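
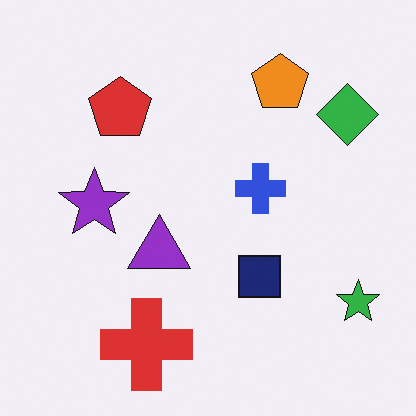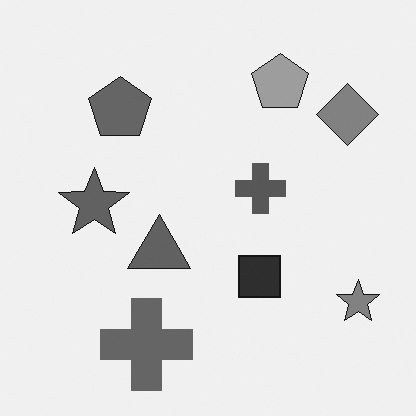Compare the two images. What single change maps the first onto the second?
Converted to grayscale.

All color is removed — every shape is now a shade of grey.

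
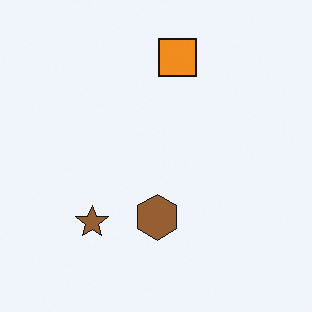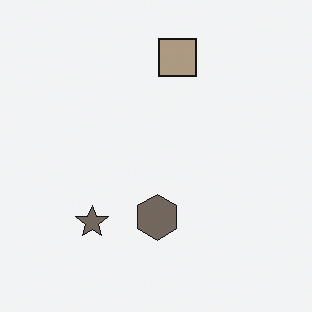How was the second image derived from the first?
The second image is the first heavily desaturated.

All colors are more muted and greyish — a global saturation change.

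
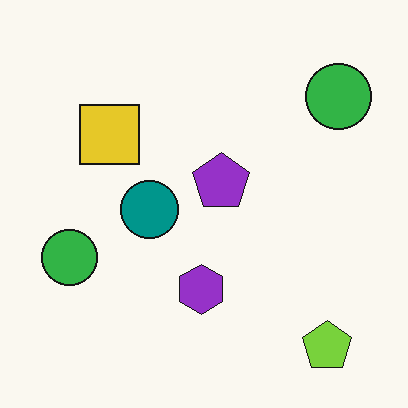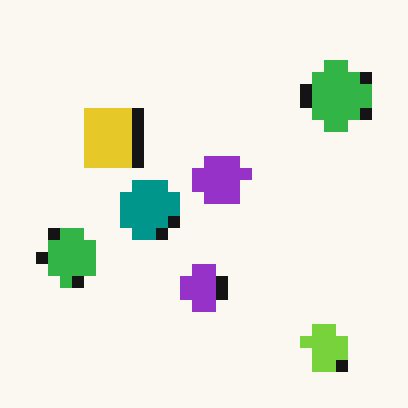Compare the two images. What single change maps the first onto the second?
It was heavily pixelated into large blocks.

Shapes are reduced to large square blocks; fine edges and outlines are lost — a downscale-then-upscale (mosaic) effect.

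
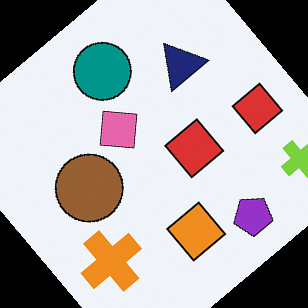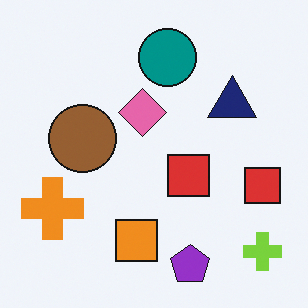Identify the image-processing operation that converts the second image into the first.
It was rotated counter-clockwise by a large amount — several tens of degrees.

Every shape is tilted by the same angle and the image corners show triangular fill wedges — a whole-image rotation by a non-right angle.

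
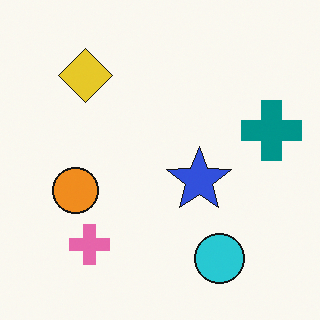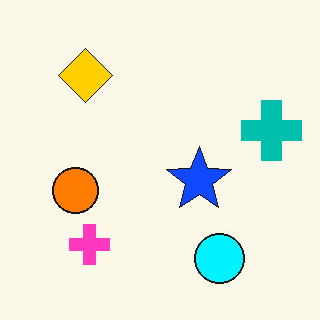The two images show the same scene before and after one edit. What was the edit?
The second image is the first made much more vivid (saturation change).

All colors are more vivid — a global saturation change.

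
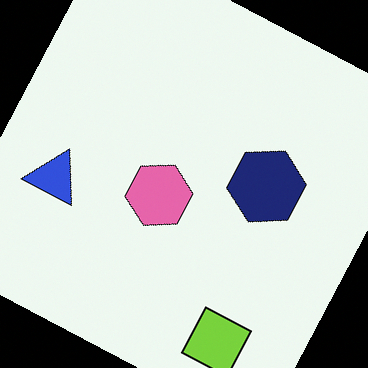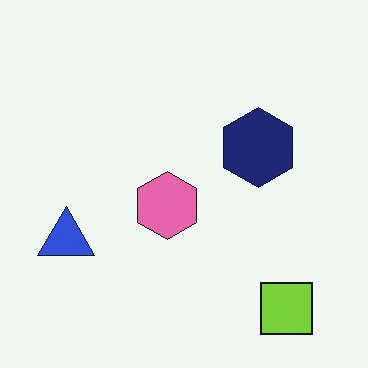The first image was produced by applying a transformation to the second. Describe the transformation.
The transformation is: rotated clockwise by a clearly visible amount.

Every shape is tilted by the same angle and the image corners show triangular fill wedges — a whole-image rotation by a non-right angle.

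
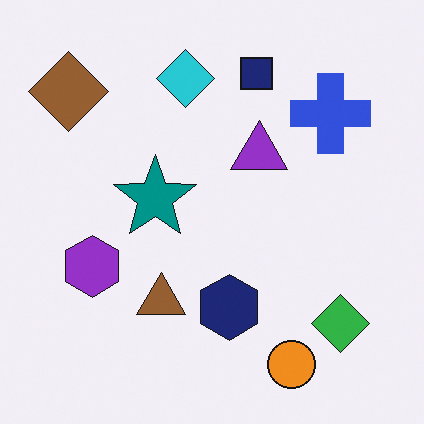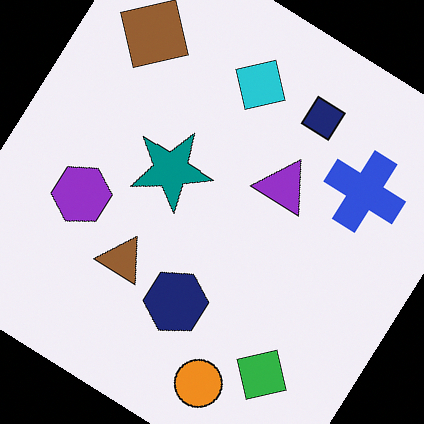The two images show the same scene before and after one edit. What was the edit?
The second image is the first rotated clockwise by a large amount — several tens of degrees.

Every shape is tilted by the same angle and the image corners show triangular fill wedges — a whole-image rotation by a non-right angle.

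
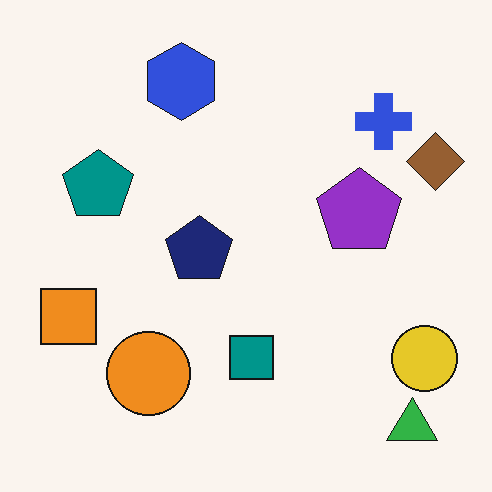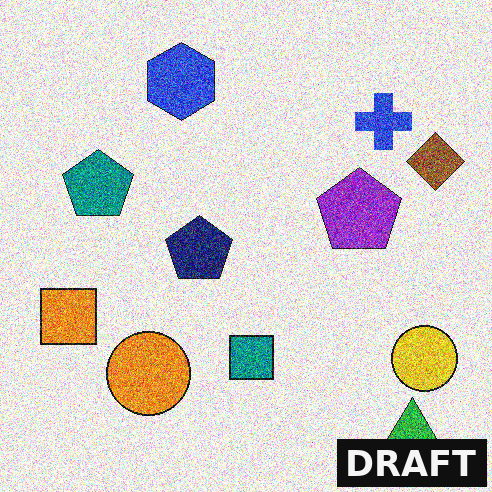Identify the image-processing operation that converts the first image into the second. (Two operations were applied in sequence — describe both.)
This is the original image degraded with strong gaussian noise, then watermarked with the text "DRAFT" in the lower-right corner.

Random speckle covers the whole image, including the flat background. A dark label reading "DRAFT" appears in the lower-right corner.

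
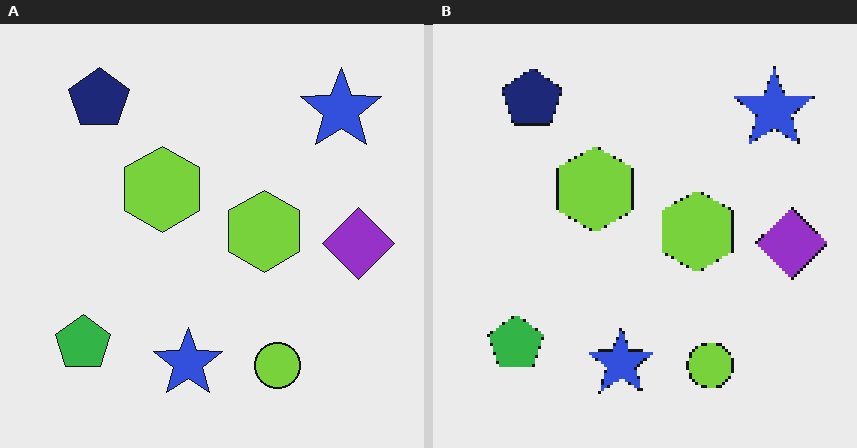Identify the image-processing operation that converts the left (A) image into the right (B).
The right (B) image is the left (A) lightly pixelated (a mild mosaic effect).

Shapes are reduced to large square blocks; fine edges and outlines are lost — a downscale-then-upscale (mosaic) effect.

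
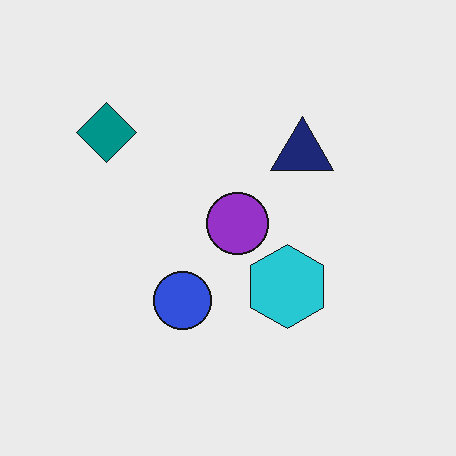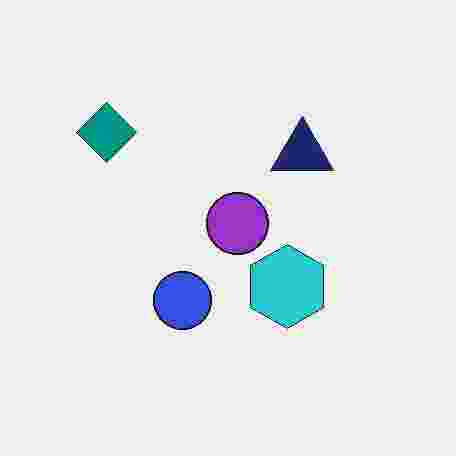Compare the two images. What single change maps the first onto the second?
It was degraded with heavy JPEG compression.

Blocky 8×8 compression artifacts appear around shape edges and the flat background shows ringing — characteristic JPEG degradation.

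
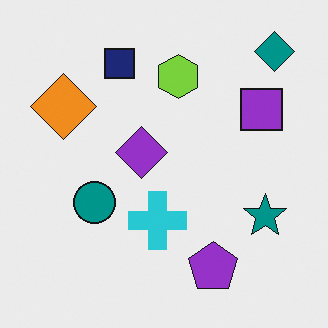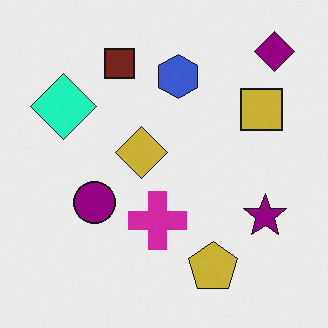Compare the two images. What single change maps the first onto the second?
The second image is the first hue-shifted through roughly a third of the color wheel.

Every shape's color has rotated by the same amount around the hue wheel — a uniform hue shift.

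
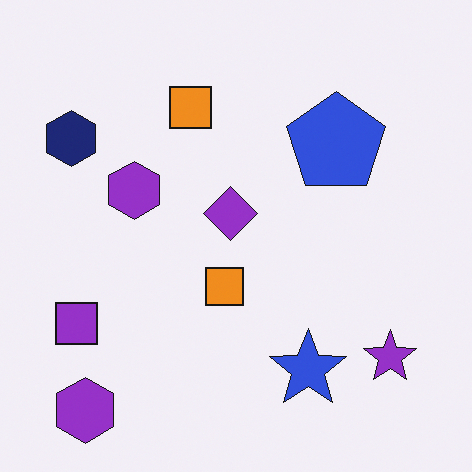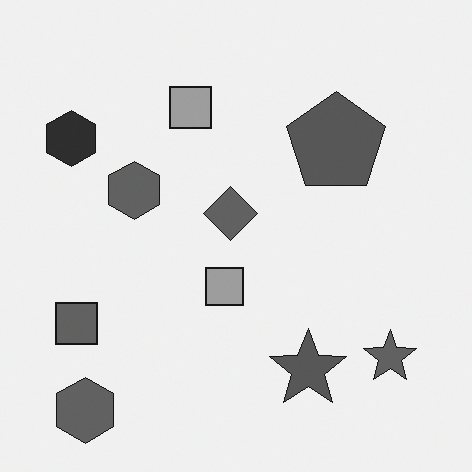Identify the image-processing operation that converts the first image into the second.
The transformation is: converted to grayscale.

All color is removed — every shape is now a shade of grey.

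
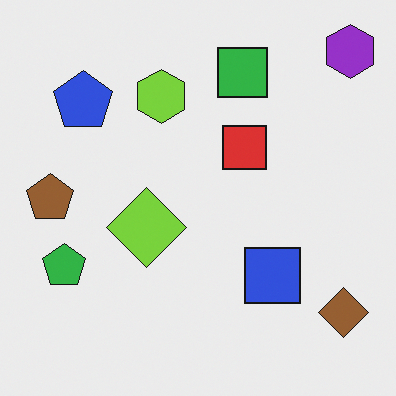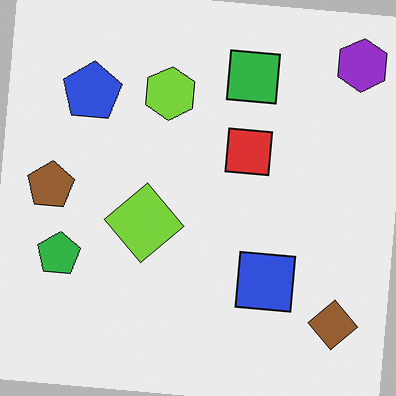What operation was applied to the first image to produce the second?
It was rotated clockwise by a few degrees.

Every shape is tilted by the same angle and the image corners show triangular fill wedges — a whole-image rotation by a non-right angle.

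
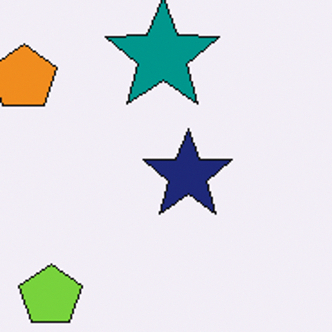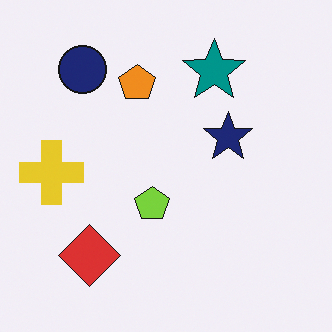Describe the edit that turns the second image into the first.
The transformation is: cropped tightly and scaled back up.

The visible shapes are larger and the field of view is narrower; shapes near the original edges may be partly or wholly outside the frame — a crop-and-rescale.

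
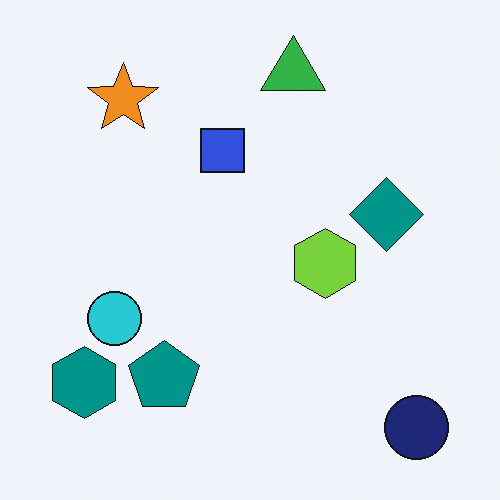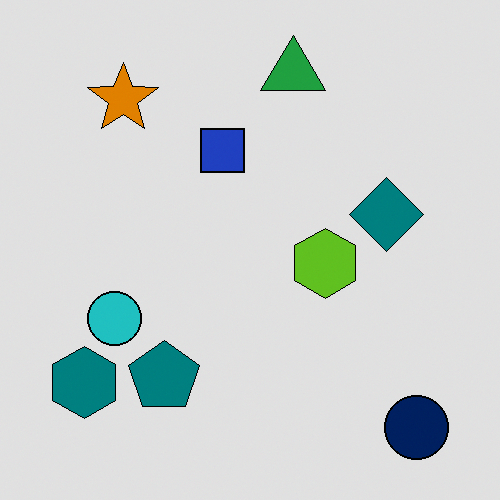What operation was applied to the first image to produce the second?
Posterized to a reduced palette.

Each flat color has snapped to a coarser quantized level — most visibly, the near-white background has dropped to a flat grey.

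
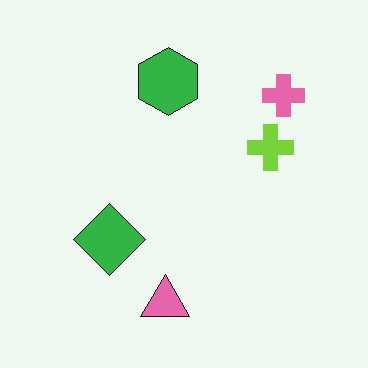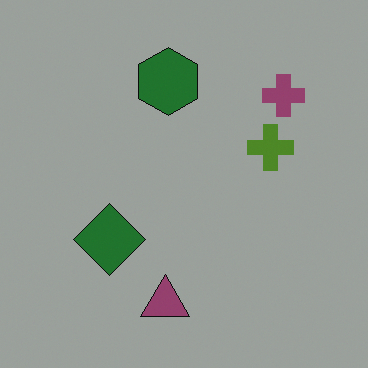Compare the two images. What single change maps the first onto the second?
It was darkened a lot.

Every pixel — background and shapes alike — is uniformly darkened.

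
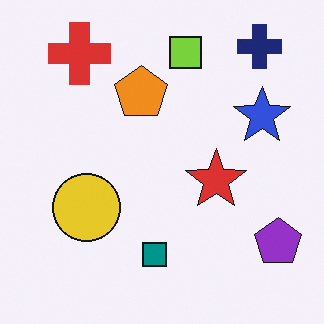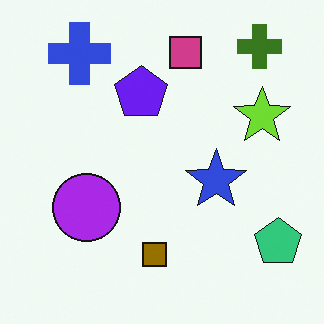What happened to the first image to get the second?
The transformation is: hue-shifted through roughly half the color wheel.

Every shape's color has rotated by the same amount around the hue wheel — a uniform hue shift.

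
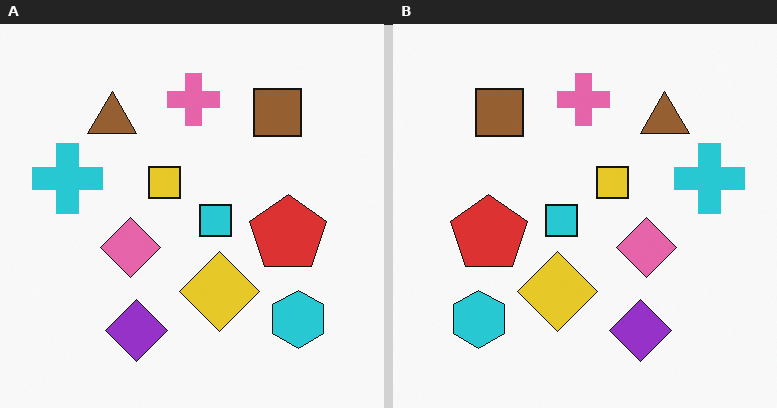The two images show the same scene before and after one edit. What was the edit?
The image was flipped horizontally (left ↔ right).

The cyan cross is in the left of the left (A) image and the right of the right (B) — shapes on opposite sides of the vertical midline have swapped in a mirror flip.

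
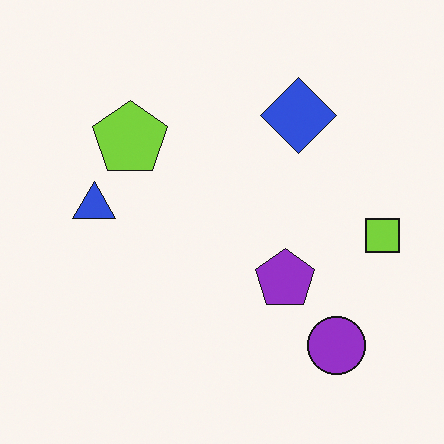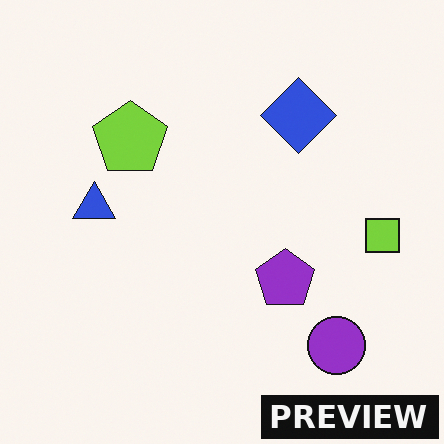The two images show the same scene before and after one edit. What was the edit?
This is the original image watermarked with the text "PREVIEW" in the lower-right corner.

A dark label reading "PREVIEW" appears in the lower-right corner.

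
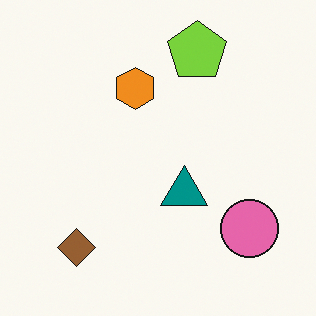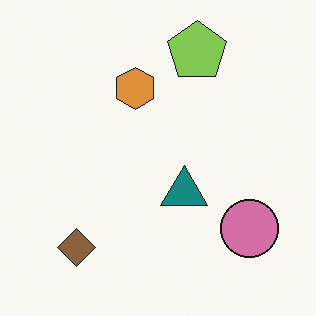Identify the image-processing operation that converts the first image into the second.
This is the original image slightly desaturated.

All colors are more muted and greyish — a global saturation change.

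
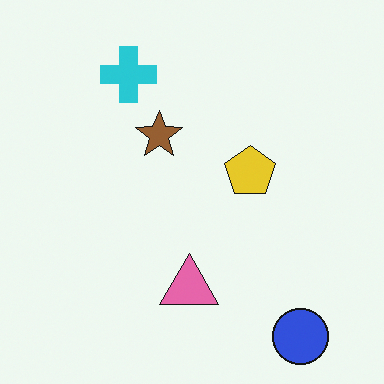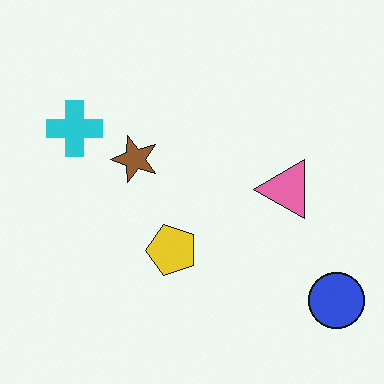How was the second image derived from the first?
This is the original image transposed (reflected across the top-left ↔ bottom-right diagonal).

Shapes have swapped their row and column positions — what was in the top-right is now in the bottom-left — a diagonal reflection.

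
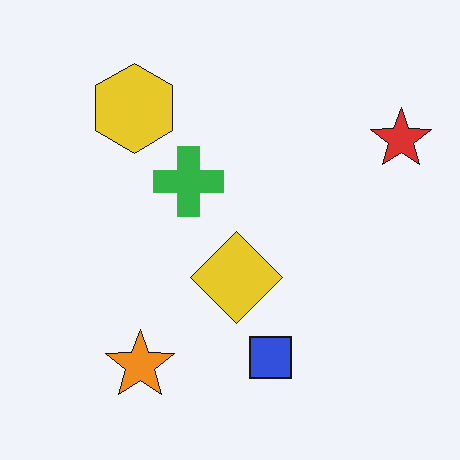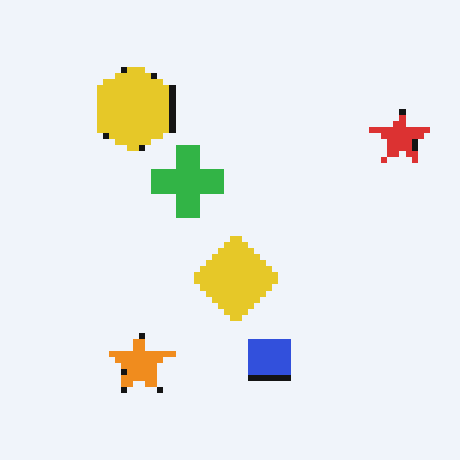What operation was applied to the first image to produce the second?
This is the original image moderately pixelated.

Shapes are reduced to large square blocks; fine edges and outlines are lost — a downscale-then-upscale (mosaic) effect.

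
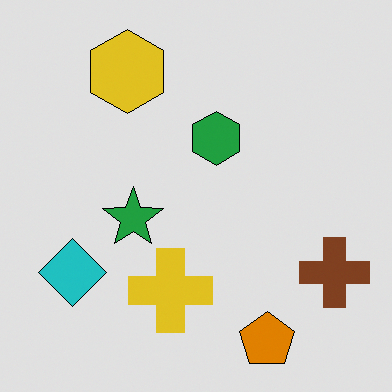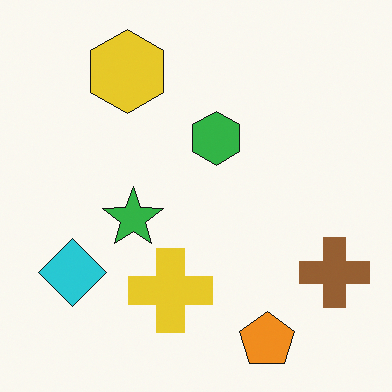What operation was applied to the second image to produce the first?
This is the original image posterized to a reduced palette.

Each flat color has snapped to a coarser quantized level — most visibly, the near-white background has dropped to a flat grey.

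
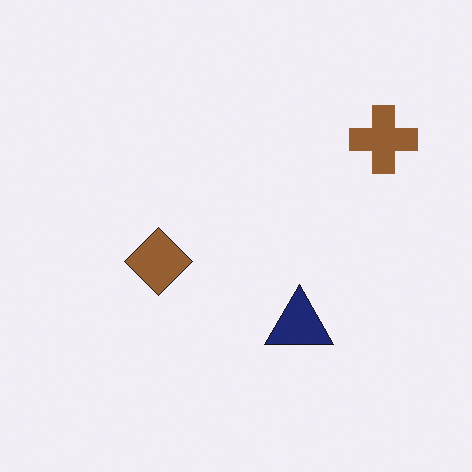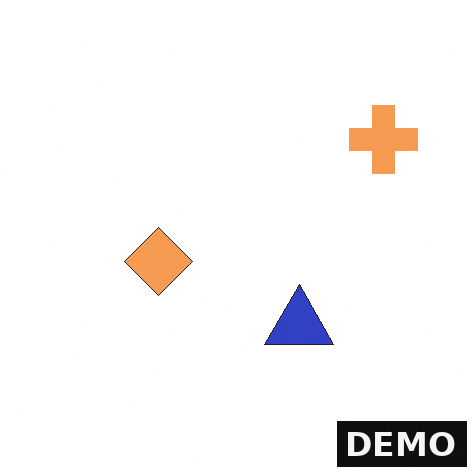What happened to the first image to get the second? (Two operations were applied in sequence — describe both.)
Substantially brightened, then watermarked with the text "DEMO" in the lower-right corner.

Every pixel — background and shapes alike — is uniformly brightened. A dark label reading "DEMO" appears in the lower-right corner.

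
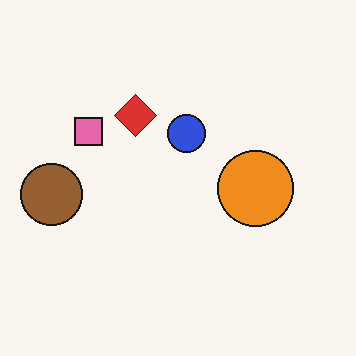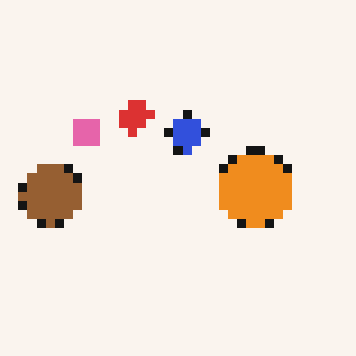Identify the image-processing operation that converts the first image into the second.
The image was heavily pixelated into large blocks.

Shapes are reduced to large square blocks; fine edges and outlines are lost — a downscale-then-upscale (mosaic) effect.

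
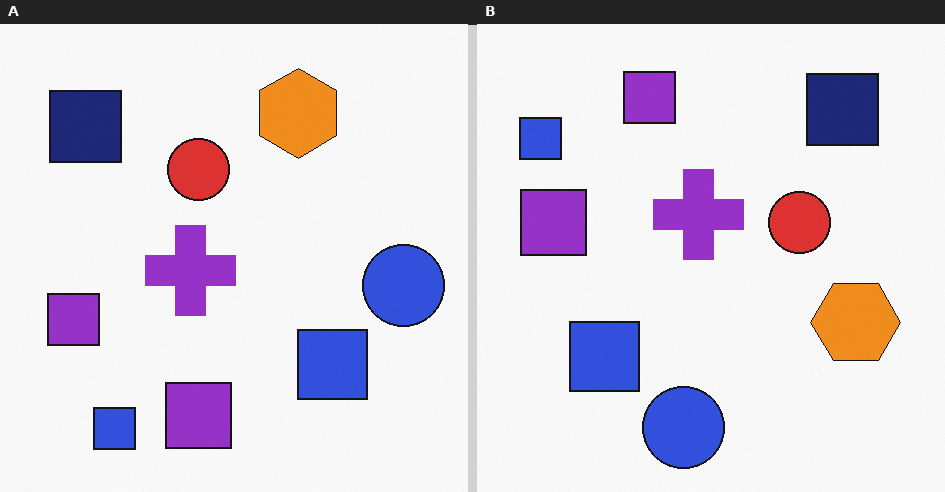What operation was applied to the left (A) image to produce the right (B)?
The right (B) image is the left (A) rotated 90° clockwise.

The navy square sits in the top-left of the left (A) image and the top-right of the right (B) — consistent with a whole-image 90° clockwise rotation.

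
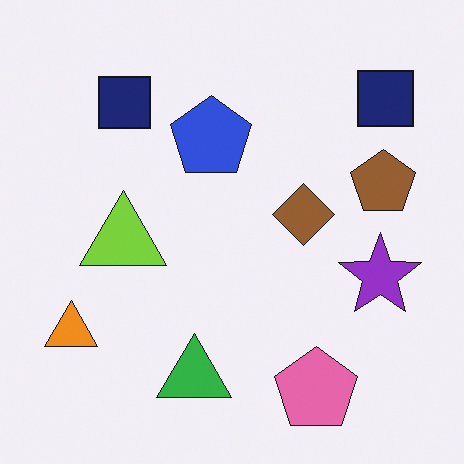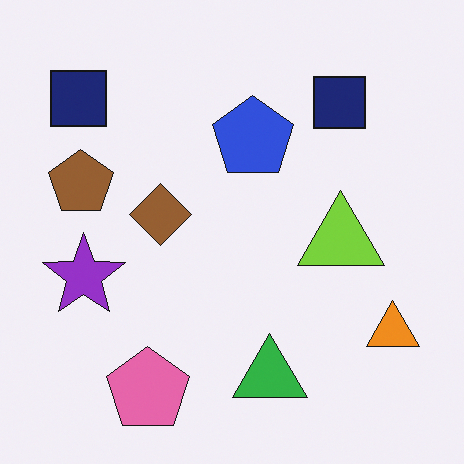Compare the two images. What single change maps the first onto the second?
Flipped horizontally (left ↔ right).

The orange triangle is in the bottom-left of the first image and the bottom-right of the second — shapes on opposite sides of the vertical midline have swapped in a mirror flip.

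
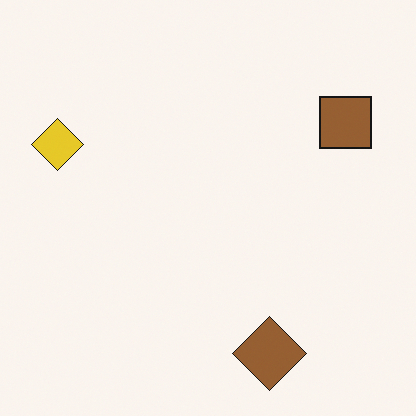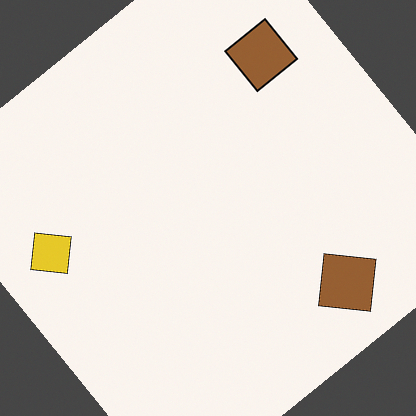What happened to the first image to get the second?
The second image is the first rotated counter-clockwise by a large amount — several tens of degrees.

Every shape is tilted by the same angle and the image corners show triangular fill wedges — a whole-image rotation by a non-right angle.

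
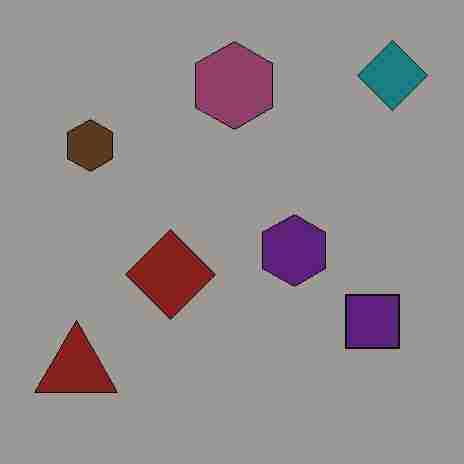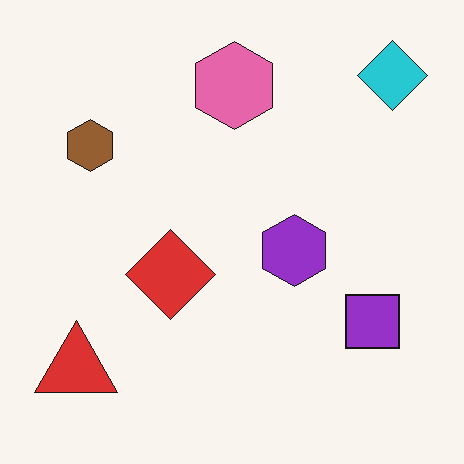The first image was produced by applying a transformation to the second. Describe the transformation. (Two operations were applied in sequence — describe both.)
Substantially darkened, then heavily JPEG-compressed with obvious blocking artifacts.

Every pixel — background and shapes alike — is uniformly darkened. Blocky 8×8 compression artifacts appear around shape edges and the flat background shows ringing — characteristic JPEG degradation.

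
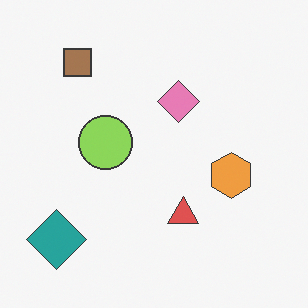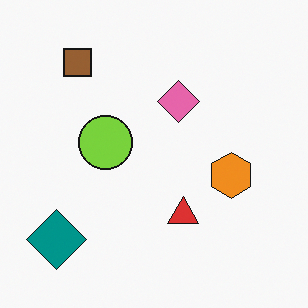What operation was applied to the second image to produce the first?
It was given slightly reduced contrast.

Tones are pushed toward mid-grey across the whole image — a global contrast change.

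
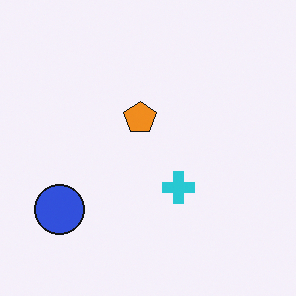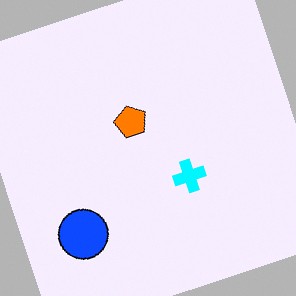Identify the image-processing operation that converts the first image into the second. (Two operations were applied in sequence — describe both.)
The image was rotated counter-clockwise by a clearly visible amount, then heavily oversaturated.

Every shape is tilted by the same angle and the image corners show triangular fill wedges — a whole-image rotation by a non-right angle. All colors are more vivid — a global saturation change.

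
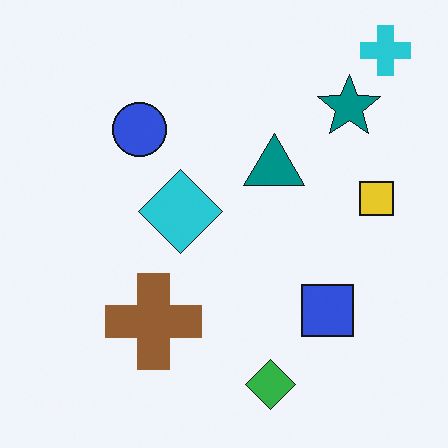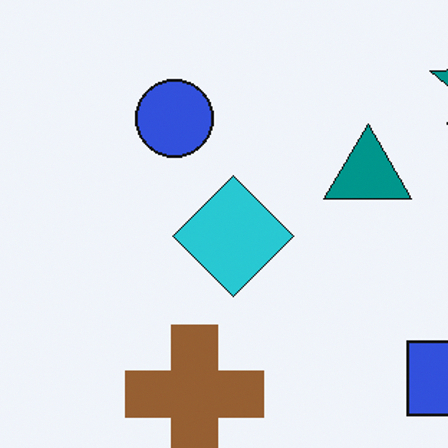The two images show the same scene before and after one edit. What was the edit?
It was cropped slightly and scaled back up.

The visible shapes are larger and the field of view is narrower; shapes near the original edges may be partly or wholly outside the frame — a crop-and-rescale.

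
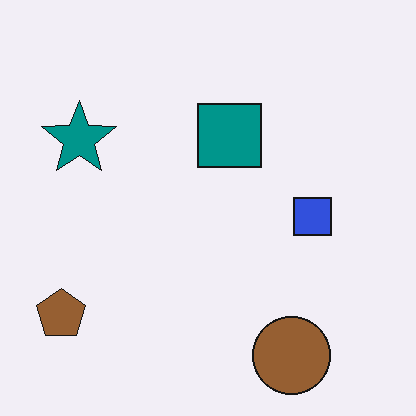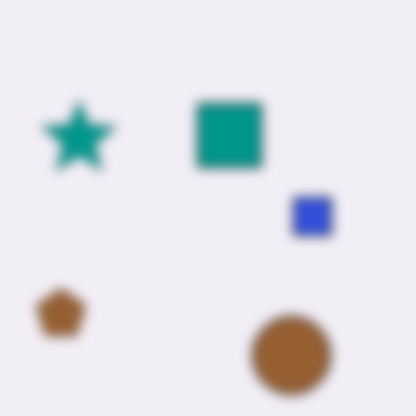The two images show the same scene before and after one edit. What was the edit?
The image was strongly gaussian-blurred.

Shape edges and outlines are uniformly softened across the whole image.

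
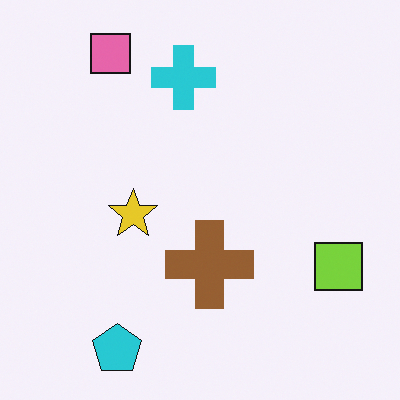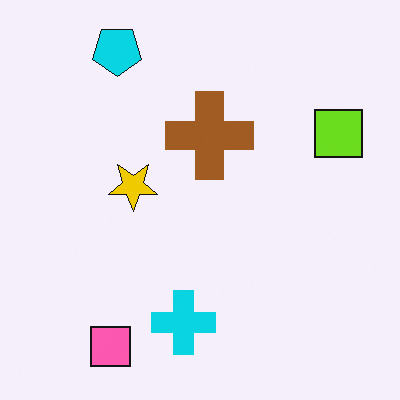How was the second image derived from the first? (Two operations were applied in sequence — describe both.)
Slightly oversaturated, then flipped vertically (top ↔ bottom).

All colors are more vivid — a global saturation change. The cyan pentagon is in the bottom-left of the first image and the top-left of the second — shapes on opposite sides of the horizontal midline have swapped in a mirror flip.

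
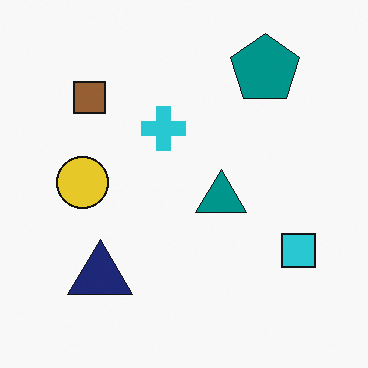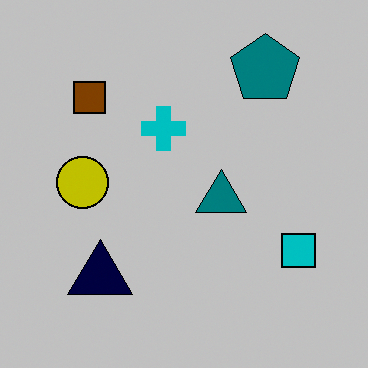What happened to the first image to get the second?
This is the original image heavily posterized to just a handful of flat colors.

Each flat color has snapped to a coarser quantized level — most visibly, the near-white background has dropped to a flat grey.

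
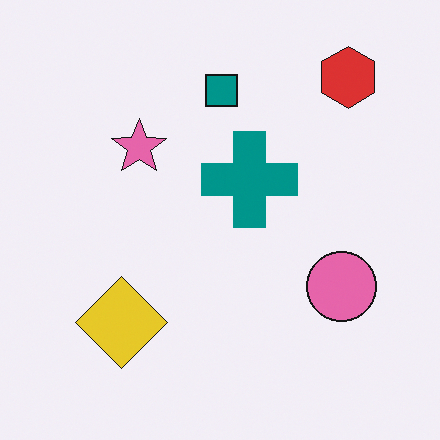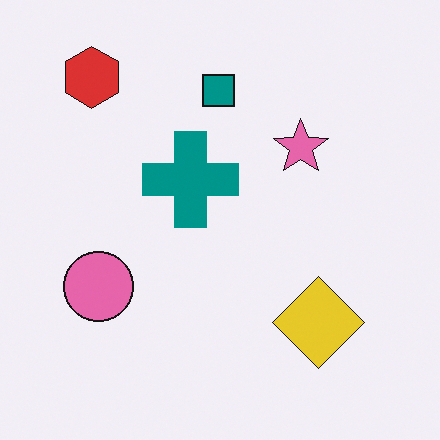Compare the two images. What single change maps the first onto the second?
The second image is the first flipped horizontally (left ↔ right).

The red hexagon is in the top-right of the first image and the top-left of the second — shapes on opposite sides of the vertical midline have swapped in a mirror flip.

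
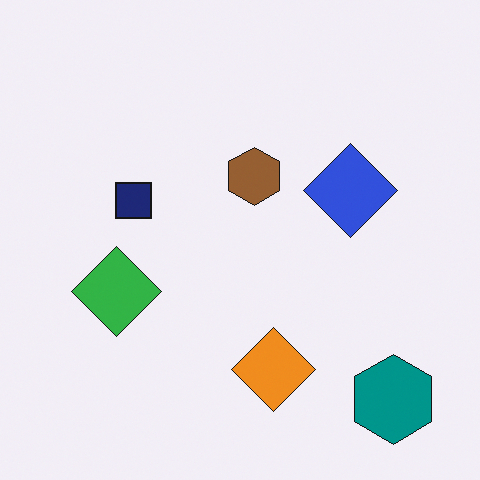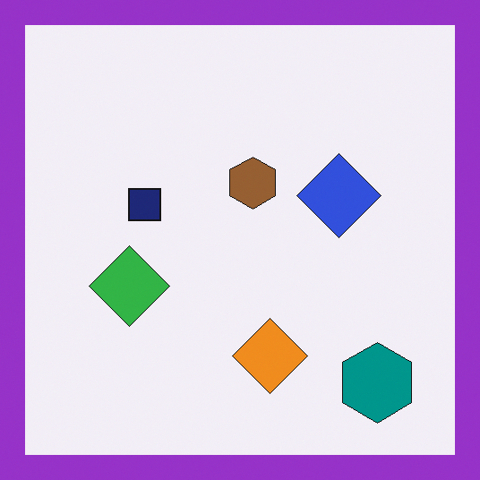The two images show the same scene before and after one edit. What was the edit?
This is the original image framed with a purple border.

A solid purple frame runs around the edge of the second image, with the content slightly shrunk inside it.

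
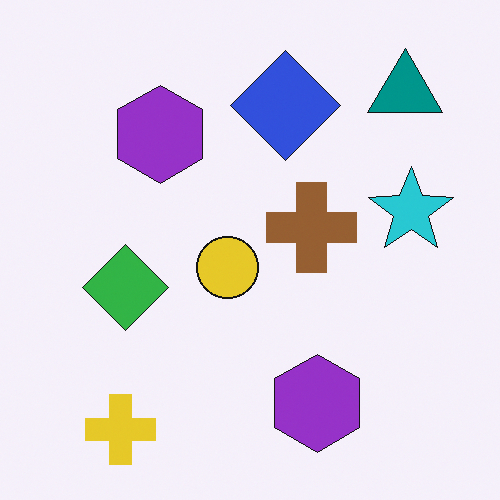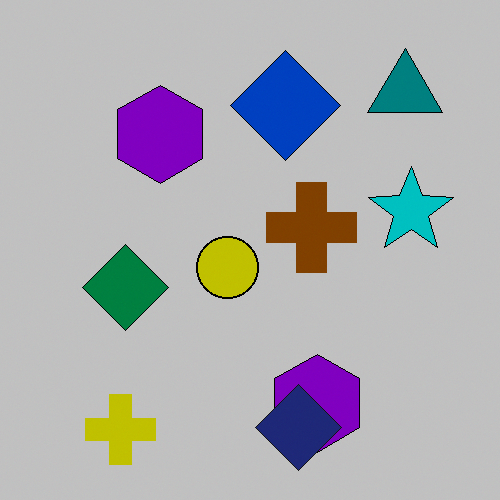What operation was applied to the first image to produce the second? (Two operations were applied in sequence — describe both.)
Aggressively posterized, then overlaid with an additional navy diamond.

Each flat color has snapped to a coarser quantized level — most visibly, the near-white background has dropped to a flat grey. A navy diamond appears in the second image that is absent from the first.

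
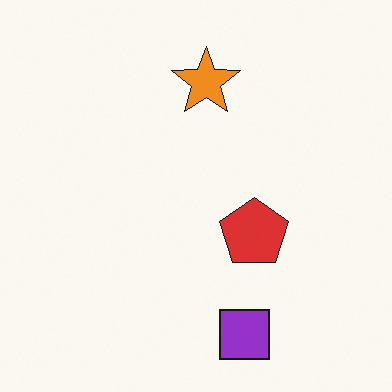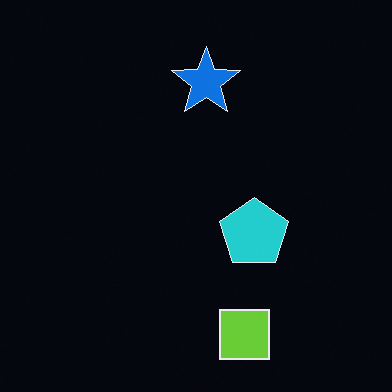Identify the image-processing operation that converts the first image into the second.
The image was color-inverted (negative).

The light background has become dark and every shape's color is its complement — a photographic negative.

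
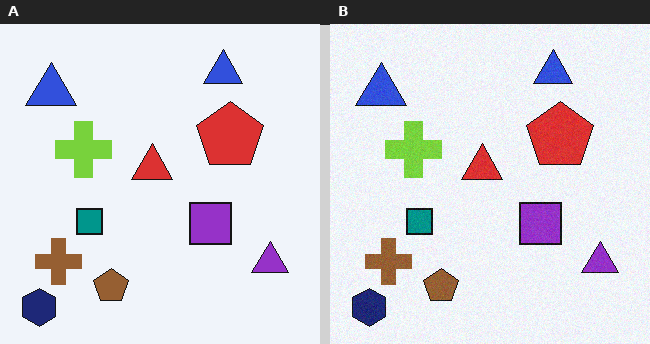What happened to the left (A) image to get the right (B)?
The image was degraded with a light layer of grain.

Random speckle covers the whole image, including the flat background.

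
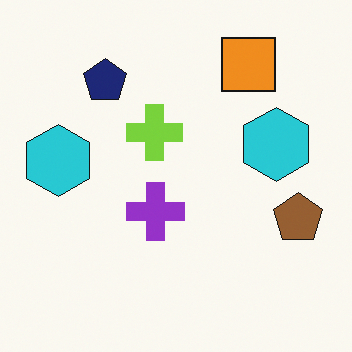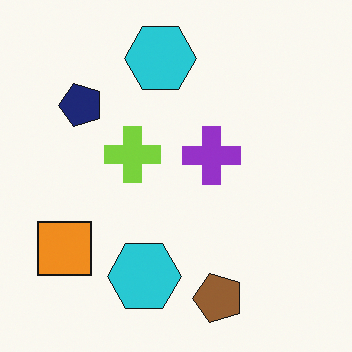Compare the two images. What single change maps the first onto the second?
The image was transposed (reflected across the top-left ↔ bottom-right diagonal).

Shapes have swapped their row and column positions — what was in the top-right is now in the bottom-left — a diagonal reflection.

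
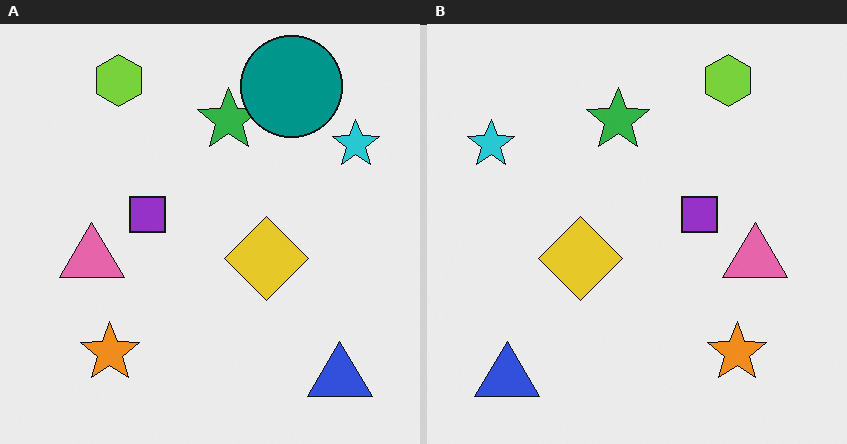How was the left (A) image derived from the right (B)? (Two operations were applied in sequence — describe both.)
The left (A) image is the right (B) flipped horizontally (left ↔ right), then overlaid with an additional teal circle.

The cyan star is in the top-left of the right (B) image and the top-right of the left (A) — shapes on opposite sides of the vertical midline have swapped in a mirror flip. A teal circle appears in the left (A) image that is absent from the right (B).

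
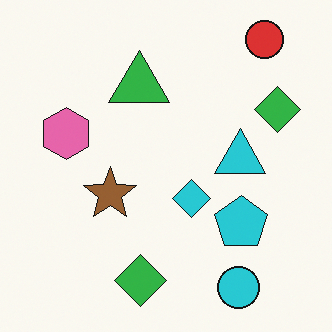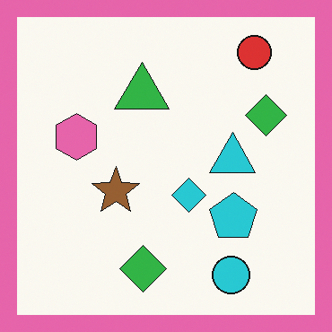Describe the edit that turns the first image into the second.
This is the original image framed with a pink border.

A solid pink frame runs around the edge of the second image, with the content slightly shrunk inside it.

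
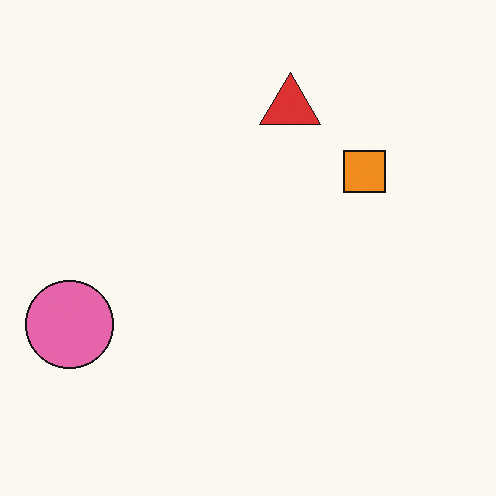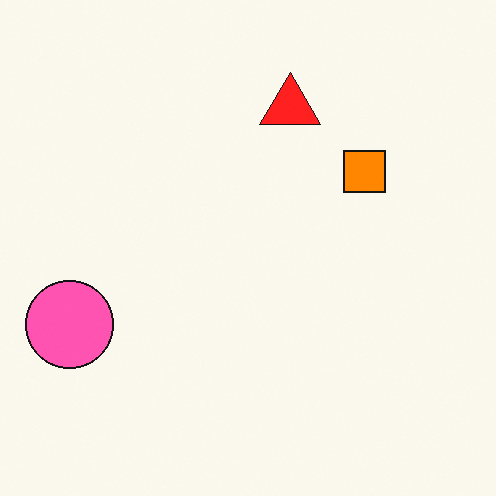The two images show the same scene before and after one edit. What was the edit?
Slightly oversaturated.

All colors are more vivid — a global saturation change.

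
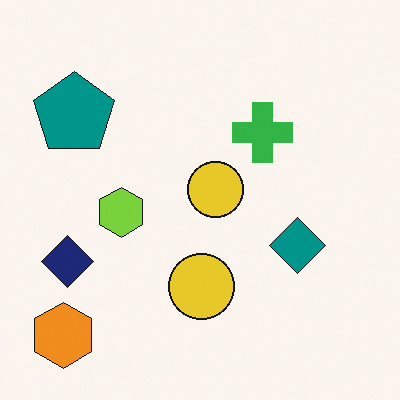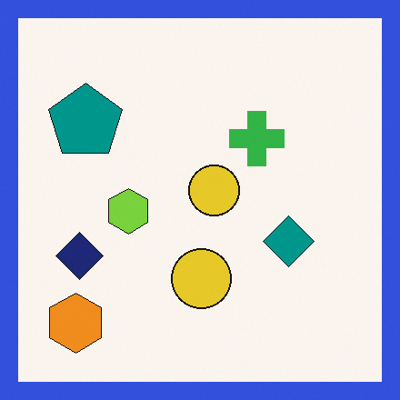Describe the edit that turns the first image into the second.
The image was framed with a blue border.

A solid blue frame runs around the edge of the second image, with the content slightly shrunk inside it.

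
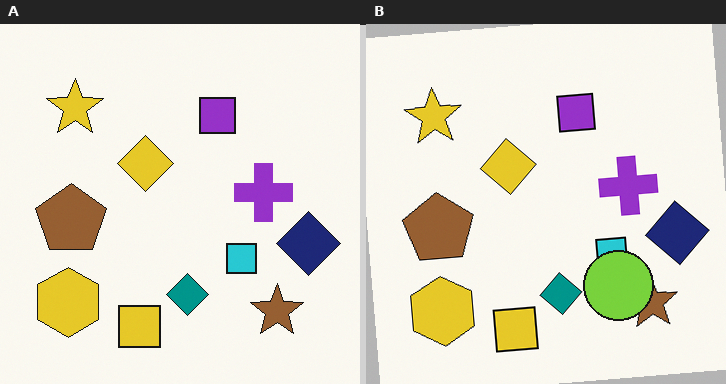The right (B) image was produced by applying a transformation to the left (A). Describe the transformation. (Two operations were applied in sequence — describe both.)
The right (B) image is the left (A) rotated counter-clockwise by a slight angle, then overlaid with an additional lime circle.

Every shape is tilted by the same angle and the image corners show triangular fill wedges — a whole-image rotation by a non-right angle. A lime circle appears in the right (B) image that is absent from the left (A).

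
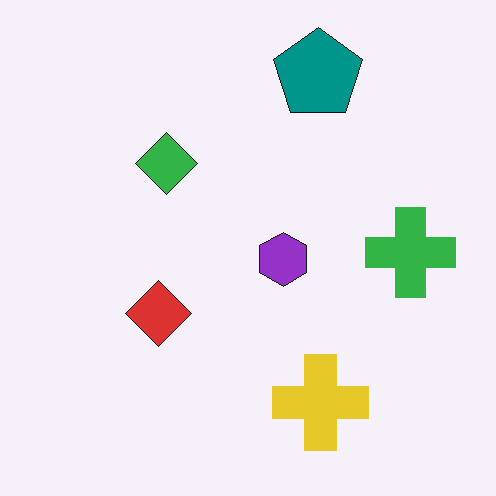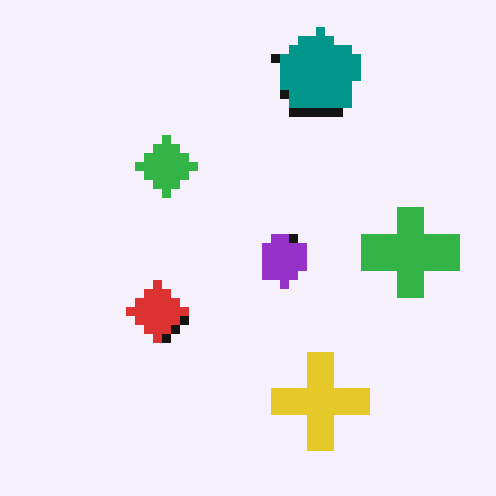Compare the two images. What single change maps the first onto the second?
Heavily pixelated into large blocks.

Shapes are reduced to large square blocks; fine edges and outlines are lost — a downscale-then-upscale (mosaic) effect.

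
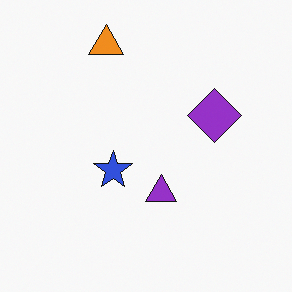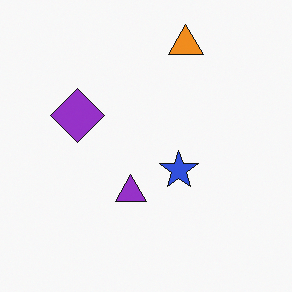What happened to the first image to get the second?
This is the original image flipped horizontally (left ↔ right).

The purple diamond is in the right of the first image and the left of the second — shapes on opposite sides of the vertical midline have swapped in a mirror flip.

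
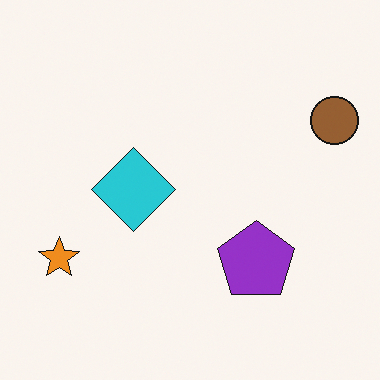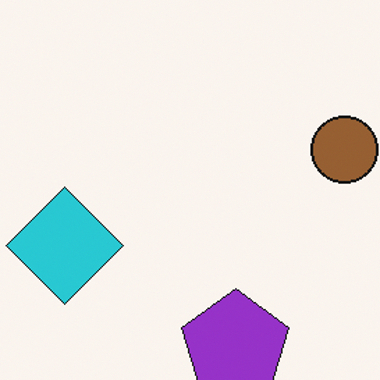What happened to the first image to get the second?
The image was cropped slightly and scaled back up.

The visible shapes are larger and the field of view is narrower; shapes near the original edges may be partly or wholly outside the frame — a crop-and-rescale.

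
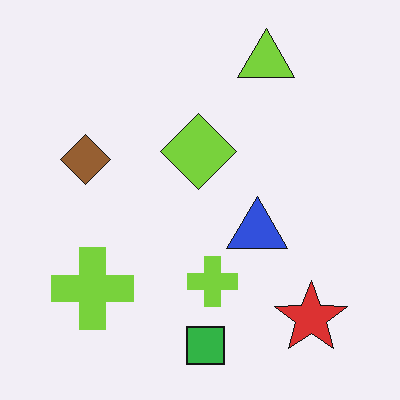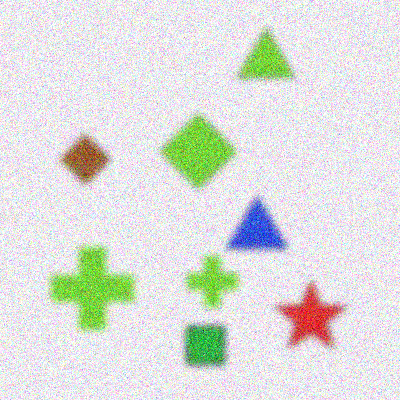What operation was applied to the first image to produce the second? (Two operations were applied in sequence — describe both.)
The image was moderately blurred, then degraded with heavy additive noise.

Shape edges and outlines are uniformly softened across the whole image. Random speckle covers the whole image, including the flat background.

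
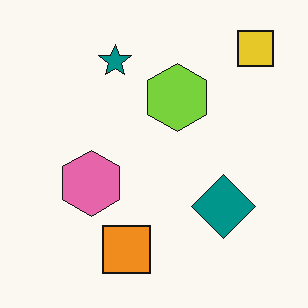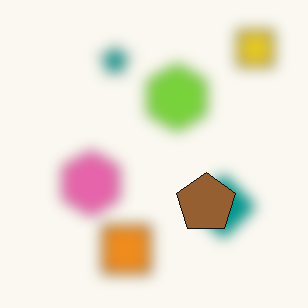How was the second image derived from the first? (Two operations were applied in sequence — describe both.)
The transformation is: strongly gaussian-blurred, then overlaid with an additional brown pentagon.

Shape edges and outlines are uniformly softened across the whole image. A brown pentagon appears in the second image that is absent from the first.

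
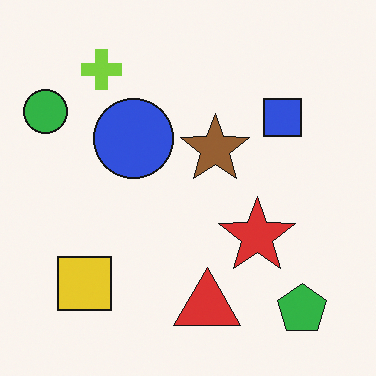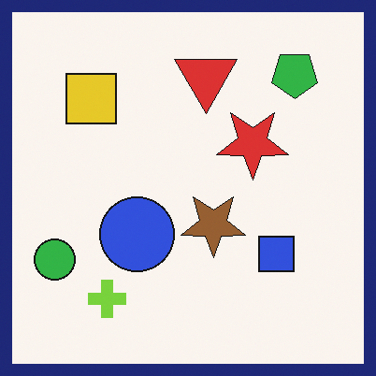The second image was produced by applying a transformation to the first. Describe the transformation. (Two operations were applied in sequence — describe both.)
Flipped vertically (top ↔ bottom), then framed with a navy border.

The green pentagon is in the bottom-right of the first image and the top-right of the second — shapes on opposite sides of the horizontal midline have swapped in a mirror flip. A solid navy frame runs around the edge of the second image, with the content slightly shrunk inside it.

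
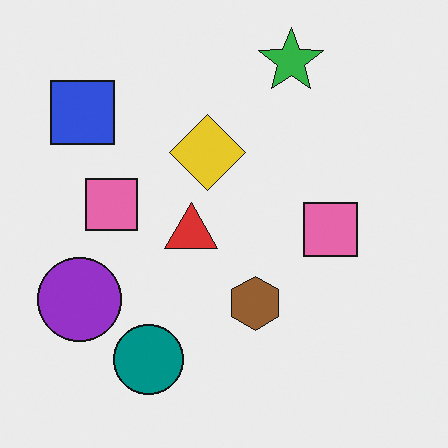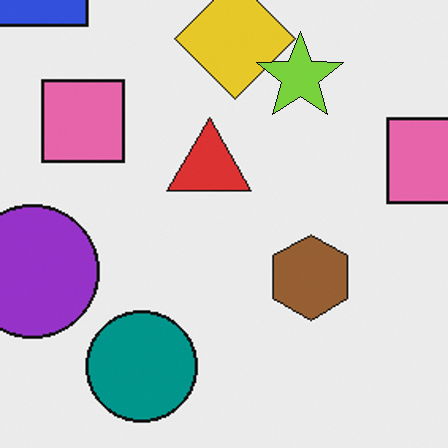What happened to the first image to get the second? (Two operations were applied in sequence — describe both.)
The image was cropped slightly and scaled back up, then overlaid with an additional lime star.

The visible shapes are larger and the field of view is narrower; shapes near the original edges may be partly or wholly outside the frame — a crop-and-rescale. A lime star appears in the second image that is absent from the first.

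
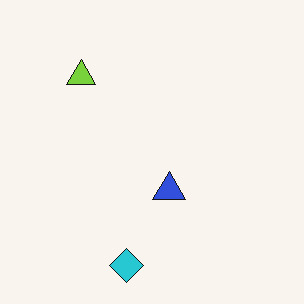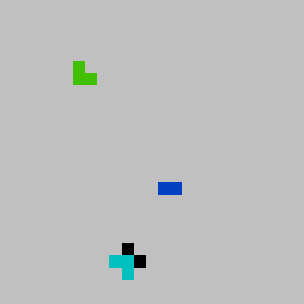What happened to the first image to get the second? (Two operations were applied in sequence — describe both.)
The second image is the first heavily posterized to just a handful of flat colors, then heavily pixelated into large blocks.

Each flat color has snapped to a coarser quantized level — most visibly, the near-white background has dropped to a flat grey. Shapes are reduced to large square blocks; fine edges and outlines are lost — a downscale-then-upscale (mosaic) effect.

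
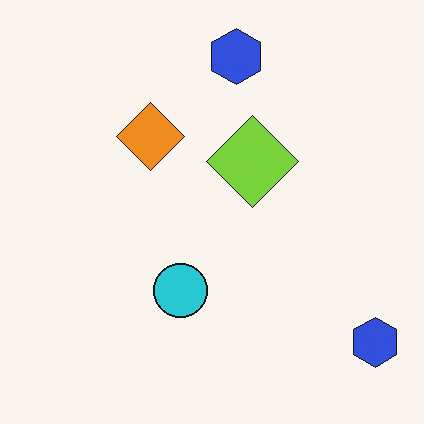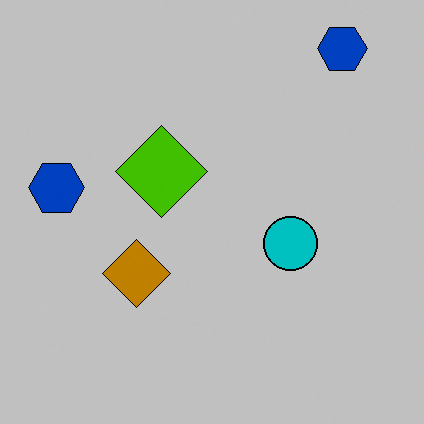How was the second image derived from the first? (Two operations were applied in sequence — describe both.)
Heavily posterized to just a handful of flat colors, then rotated 90° counter-clockwise.

Each flat color has snapped to a coarser quantized level — most visibly, the near-white background has dropped to a flat grey. The orange diamond sits in the top of the first image and the left of the second — consistent with a whole-image 90° counter-clockwise rotation.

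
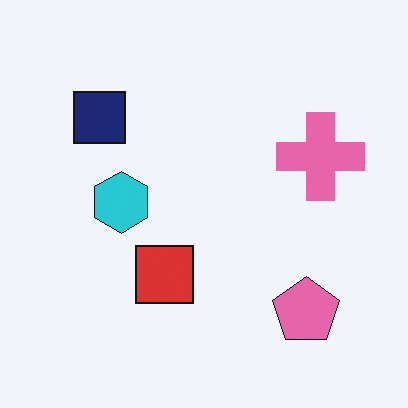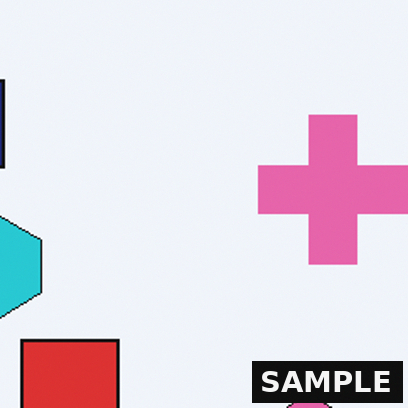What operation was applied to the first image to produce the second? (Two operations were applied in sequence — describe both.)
The second image is the first cropped to a noticeably smaller region and rescaled, then watermarked with the text "SAMPLE" in the lower-right corner.

The visible shapes are larger and the field of view is narrower; shapes near the original edges may be partly or wholly outside the frame — a crop-and-rescale. A dark label reading "SAMPLE" appears in the lower-right corner.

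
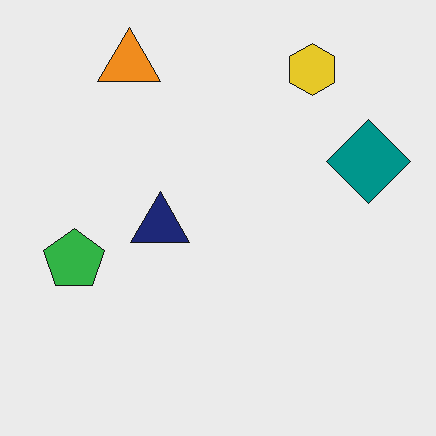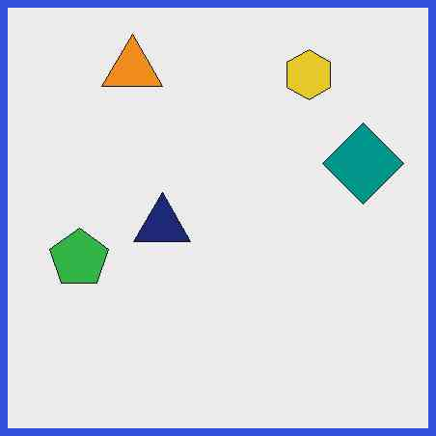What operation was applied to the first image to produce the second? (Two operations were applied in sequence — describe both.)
It was given moderate JPEG compression, then framed with a blue border.

Blocky 8×8 compression artifacts appear around shape edges and the flat background shows ringing — characteristic JPEG degradation. A solid blue frame runs around the edge of the second image, with the content slightly shrunk inside it.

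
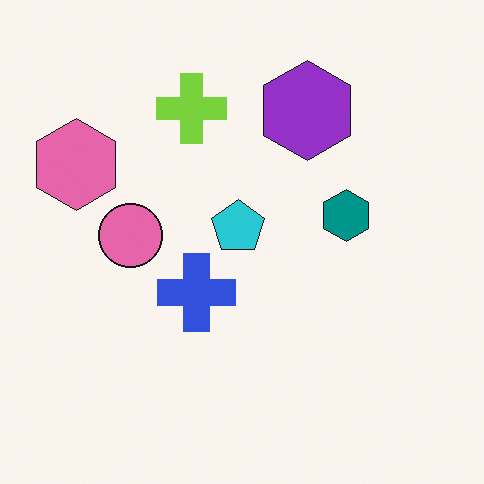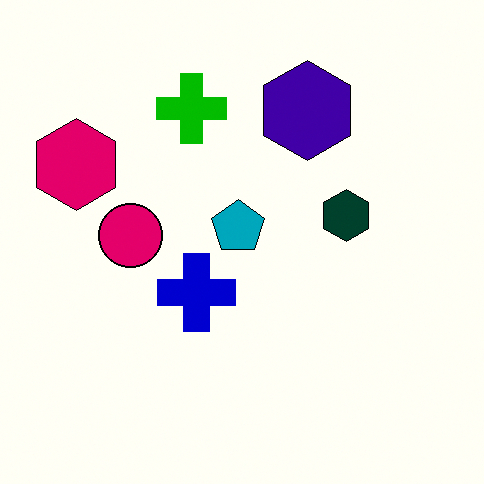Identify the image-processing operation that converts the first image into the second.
The transformation is: given much higher contrast.

Tones are pushed away from mid-grey across the whole image — a global contrast change.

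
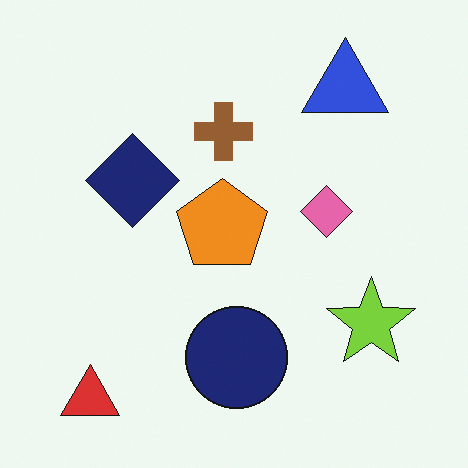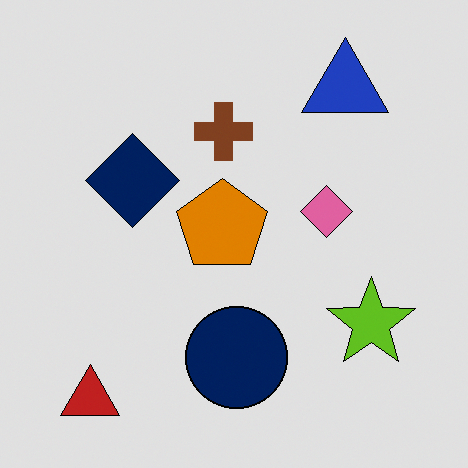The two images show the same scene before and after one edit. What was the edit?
The second image is the first moderately posterized.

Each flat color has snapped to a coarser quantized level — most visibly, the near-white background has dropped to a flat grey.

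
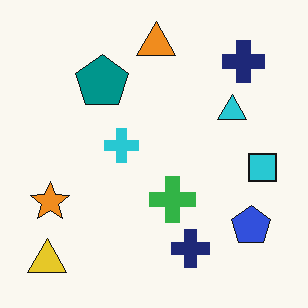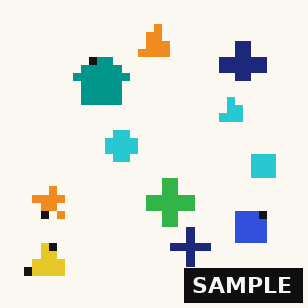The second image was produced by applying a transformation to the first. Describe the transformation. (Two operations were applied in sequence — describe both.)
The second image is the first pixelated into visible square blocks, then watermarked with the text "SAMPLE" in the lower-right corner.

Shapes are reduced to large square blocks; fine edges and outlines are lost — a downscale-then-upscale (mosaic) effect. A dark label reading "SAMPLE" appears in the lower-right corner.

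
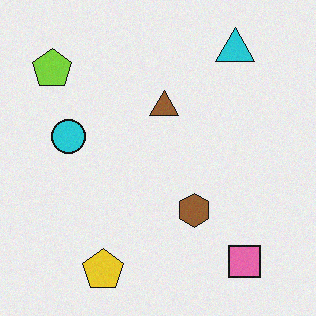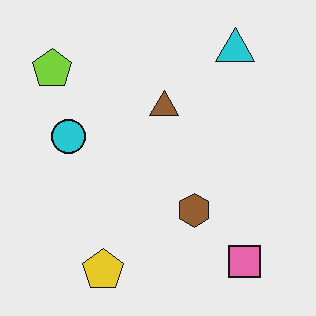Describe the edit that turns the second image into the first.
The first image is the second degraded with subtle gaussian noise.

Random speckle covers the whole image, including the flat background.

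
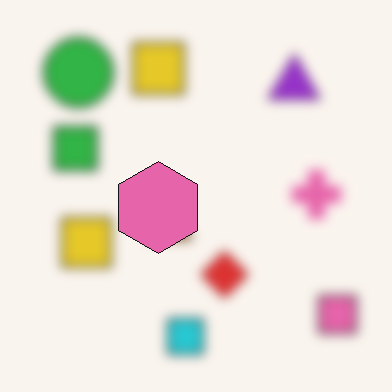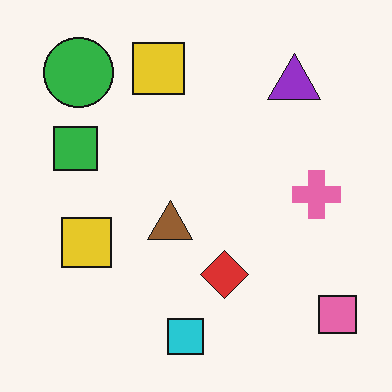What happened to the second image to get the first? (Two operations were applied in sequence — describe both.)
The image was strongly gaussian-blurred, then overlaid with an additional pink hexagon.

Shape edges and outlines are uniformly softened across the whole image. A pink hexagon appears in the first image that is absent from the second.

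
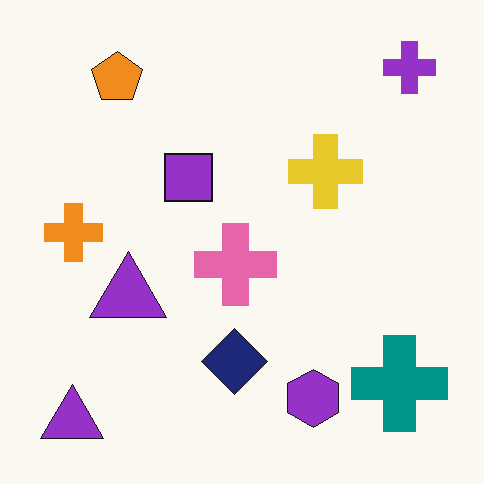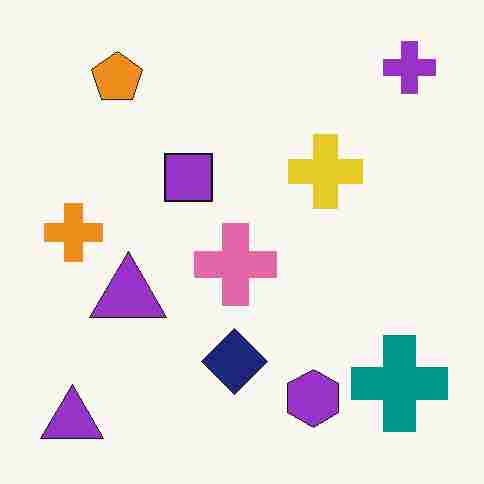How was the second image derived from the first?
It was heavily JPEG-compressed with obvious blocking artifacts.

Blocky 8×8 compression artifacts appear around shape edges and the flat background shows ringing — characteristic JPEG degradation.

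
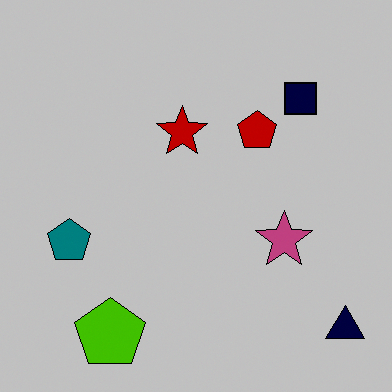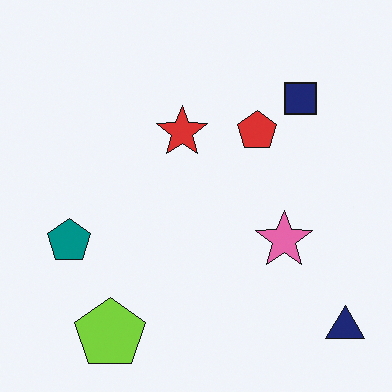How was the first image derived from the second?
The first image is the second aggressively posterized.

Each flat color has snapped to a coarser quantized level — most visibly, the near-white background has dropped to a flat grey.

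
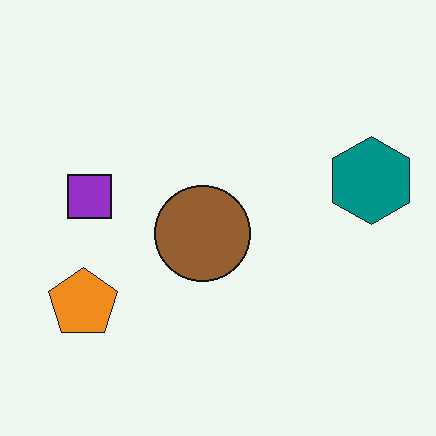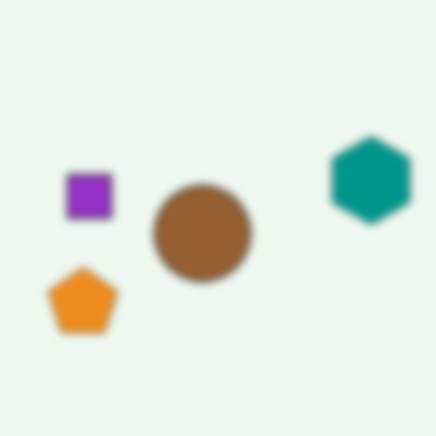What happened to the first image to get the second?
The image was noticeably gaussian-blurred.

Shape edges and outlines are uniformly softened across the whole image.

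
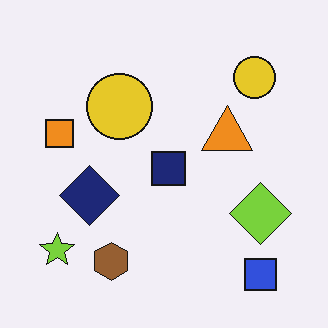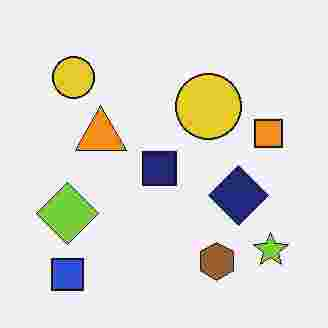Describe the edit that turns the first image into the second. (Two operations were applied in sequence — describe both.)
The image was flipped horizontally (left ↔ right), then degraded with heavy JPEG compression.

The lime star is in the bottom-left of the first image and the bottom-right of the second — shapes on opposite sides of the vertical midline have swapped in a mirror flip. Blocky 8×8 compression artifacts appear around shape edges and the flat background shows ringing — characteristic JPEG degradation.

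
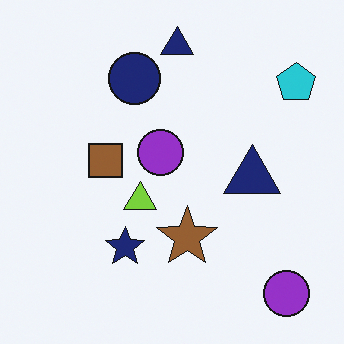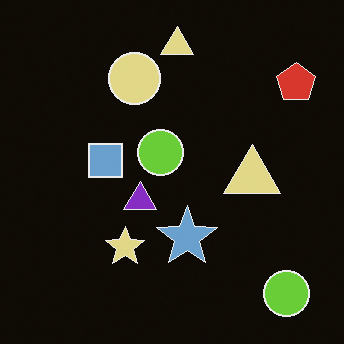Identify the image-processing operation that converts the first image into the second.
Color-inverted (negative).

The light background has become dark and every shape's color is its complement — a photographic negative.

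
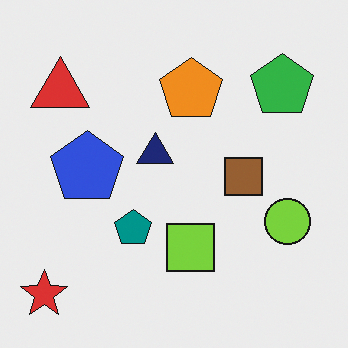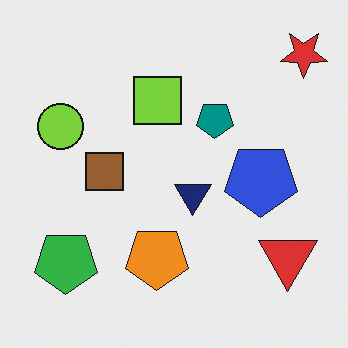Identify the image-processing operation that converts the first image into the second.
It was rotated 180°.

The red star sits in the bottom-left of the first image and the top-right of the second — consistent with a whole-image 180° rotation.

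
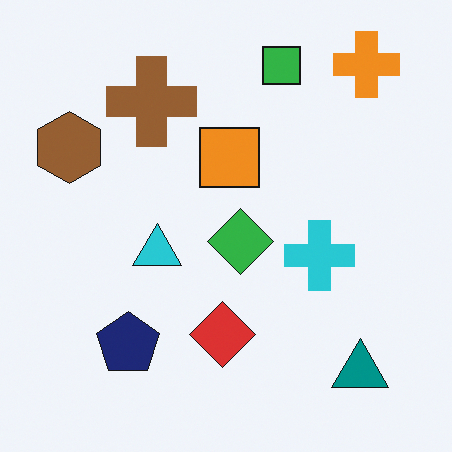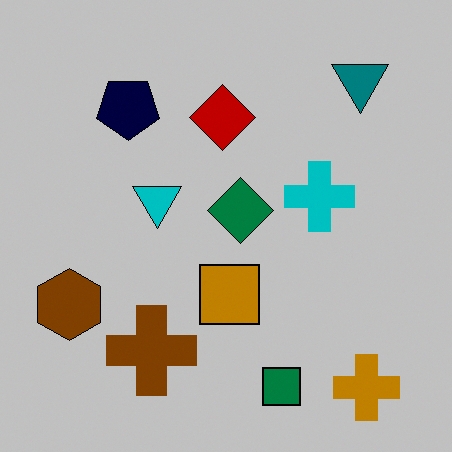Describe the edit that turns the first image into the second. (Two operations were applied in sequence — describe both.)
This is the original image flipped vertically (top ↔ bottom), then aggressively posterized.

The orange cross is in the top-right of the first image and the bottom-right of the second — shapes on opposite sides of the horizontal midline have swapped in a mirror flip. Each flat color has snapped to a coarser quantized level — most visibly, the near-white background has dropped to a flat grey.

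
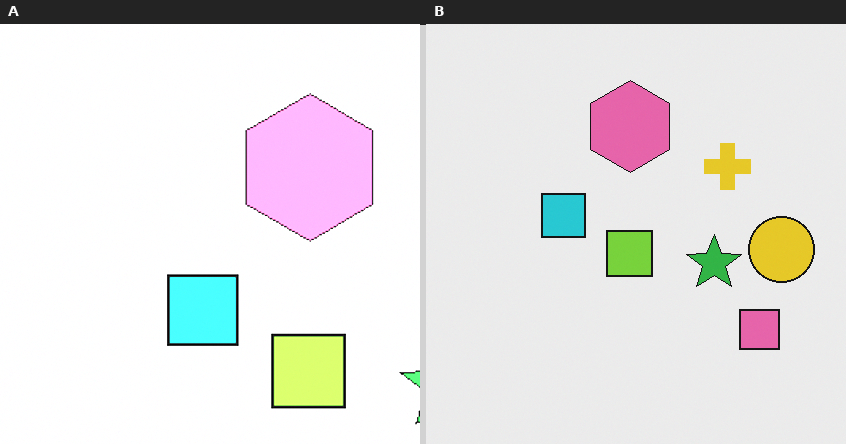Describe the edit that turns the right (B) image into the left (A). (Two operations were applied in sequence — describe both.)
This is the original image cropped to a modestly smaller region and rescaled, then substantially brightened.

The visible shapes are larger and the field of view is narrower; shapes near the original edges may be partly or wholly outside the frame — a crop-and-rescale. Every pixel — background and shapes alike — is uniformly brightened.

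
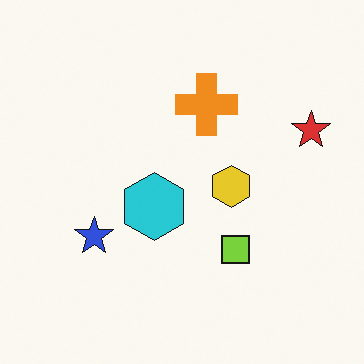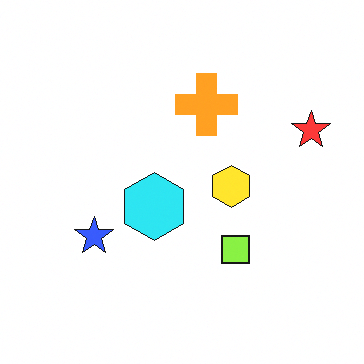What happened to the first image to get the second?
The transformation is: brightened a little.

Every pixel — background and shapes alike — is uniformly brightened.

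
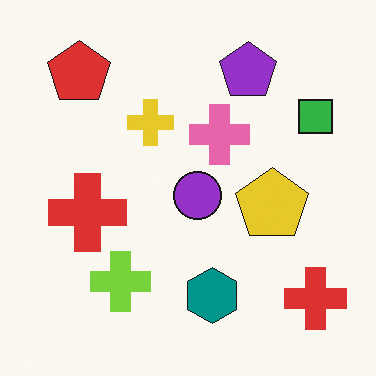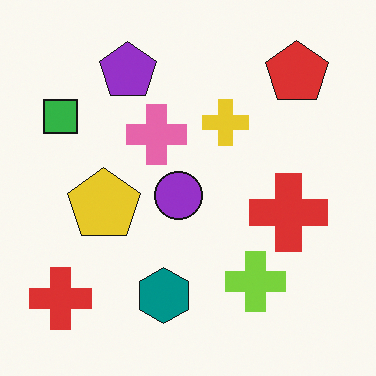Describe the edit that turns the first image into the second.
This is the original image flipped horizontally (left ↔ right).

The green square is in the top-right of the first image and the top-left of the second — shapes on opposite sides of the vertical midline have swapped in a mirror flip.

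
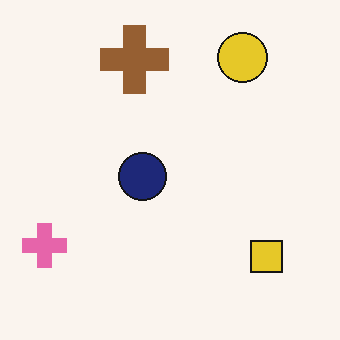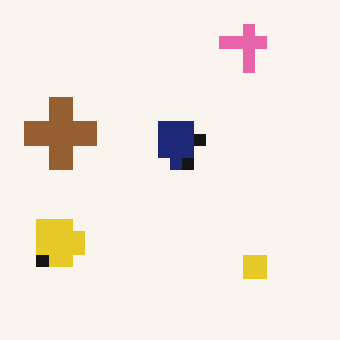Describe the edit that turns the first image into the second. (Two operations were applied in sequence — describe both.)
The second image is the first transposed (reflected across the top-left ↔ bottom-right diagonal), then heavily pixelated into large blocks.

Shapes have swapped their row and column positions — what was in the top-right is now in the bottom-left — a diagonal reflection. Shapes are reduced to large square blocks; fine edges and outlines are lost — a downscale-then-upscale (mosaic) effect.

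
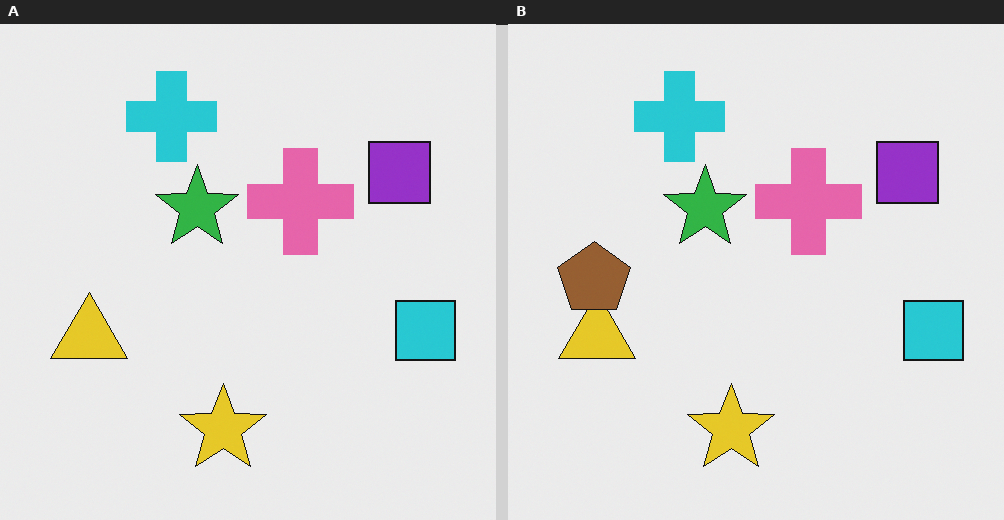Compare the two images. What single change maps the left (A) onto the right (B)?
The image was overlaid with an additional brown pentagon.

A brown pentagon appears in the right (B) image that is absent from the left (A).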